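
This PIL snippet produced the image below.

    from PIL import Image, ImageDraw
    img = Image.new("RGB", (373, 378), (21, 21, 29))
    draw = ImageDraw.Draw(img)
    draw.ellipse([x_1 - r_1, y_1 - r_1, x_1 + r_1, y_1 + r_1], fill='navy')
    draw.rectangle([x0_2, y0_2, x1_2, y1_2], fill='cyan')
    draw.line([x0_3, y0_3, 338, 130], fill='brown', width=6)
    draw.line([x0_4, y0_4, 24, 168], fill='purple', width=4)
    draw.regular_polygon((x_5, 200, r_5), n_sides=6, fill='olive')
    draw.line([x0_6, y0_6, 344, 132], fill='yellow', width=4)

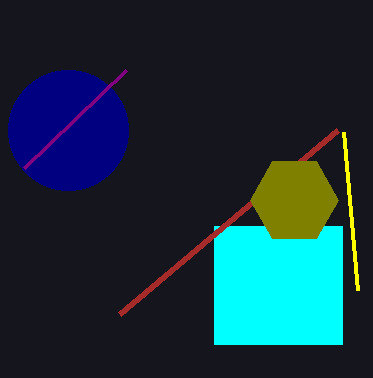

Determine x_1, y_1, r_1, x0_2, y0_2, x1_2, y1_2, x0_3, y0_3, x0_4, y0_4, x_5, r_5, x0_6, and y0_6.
x_1 = 68; y_1 = 130; r_1 = 60; x0_2 = 214; y0_2 = 226; x1_2 = 342; y1_2 = 344; x0_3 = 120; y0_3 = 314; x0_4 = 126; y0_4 = 70; x_5 = 294; r_5 = 44; x0_6 = 358; y0_6 = 290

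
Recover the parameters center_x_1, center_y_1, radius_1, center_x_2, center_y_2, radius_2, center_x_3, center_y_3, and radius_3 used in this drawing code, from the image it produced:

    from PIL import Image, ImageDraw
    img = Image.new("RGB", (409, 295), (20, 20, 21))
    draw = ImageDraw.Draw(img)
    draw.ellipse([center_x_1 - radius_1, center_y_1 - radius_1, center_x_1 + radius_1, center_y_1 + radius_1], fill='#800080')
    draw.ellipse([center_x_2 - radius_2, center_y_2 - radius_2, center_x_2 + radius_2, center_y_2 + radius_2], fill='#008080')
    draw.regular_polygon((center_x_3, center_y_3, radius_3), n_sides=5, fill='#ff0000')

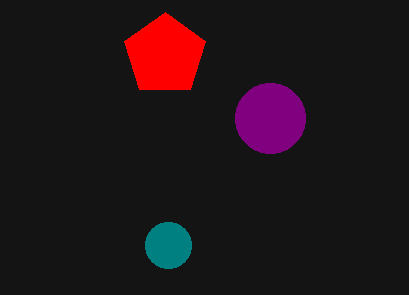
center_x_1 = 270
center_y_1 = 118
radius_1 = 35
center_x_2 = 168
center_y_2 = 245
radius_2 = 23
center_x_3 = 165
center_y_3 = 55
radius_3 = 43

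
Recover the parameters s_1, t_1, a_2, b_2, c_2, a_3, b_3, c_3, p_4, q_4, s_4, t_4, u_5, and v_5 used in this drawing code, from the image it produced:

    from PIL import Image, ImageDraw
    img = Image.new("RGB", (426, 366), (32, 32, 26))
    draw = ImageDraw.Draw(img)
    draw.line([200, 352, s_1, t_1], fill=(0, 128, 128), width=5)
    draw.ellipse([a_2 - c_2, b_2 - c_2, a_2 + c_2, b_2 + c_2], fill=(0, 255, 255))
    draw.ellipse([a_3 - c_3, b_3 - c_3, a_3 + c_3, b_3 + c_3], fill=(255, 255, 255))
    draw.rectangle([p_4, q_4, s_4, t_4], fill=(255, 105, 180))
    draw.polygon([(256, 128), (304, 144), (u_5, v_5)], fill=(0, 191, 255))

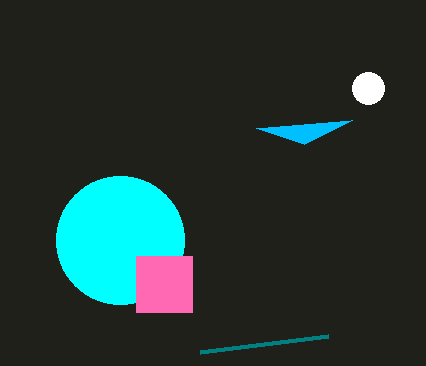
s_1 = 328, t_1 = 336, a_2 = 120, b_2 = 240, c_2 = 64, a_3 = 368, b_3 = 88, c_3 = 16, p_4 = 136, q_4 = 256, s_4 = 192, t_4 = 312, u_5 = 352, v_5 = 120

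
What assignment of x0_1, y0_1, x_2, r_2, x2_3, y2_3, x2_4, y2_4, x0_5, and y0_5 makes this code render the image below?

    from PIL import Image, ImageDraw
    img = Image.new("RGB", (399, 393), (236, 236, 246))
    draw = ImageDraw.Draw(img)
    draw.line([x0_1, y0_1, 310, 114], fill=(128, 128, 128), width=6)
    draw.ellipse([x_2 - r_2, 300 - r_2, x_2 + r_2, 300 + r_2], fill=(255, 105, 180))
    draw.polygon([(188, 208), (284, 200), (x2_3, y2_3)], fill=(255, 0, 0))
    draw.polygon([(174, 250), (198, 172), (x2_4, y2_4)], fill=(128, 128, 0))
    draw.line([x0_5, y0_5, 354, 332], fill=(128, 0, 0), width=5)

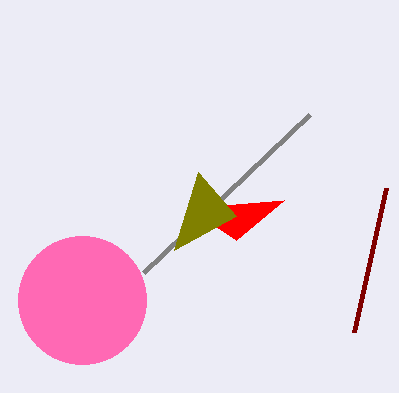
x0_1 = 144
y0_1 = 272
x_2 = 82
r_2 = 64
x2_3 = 236
y2_3 = 240
x2_4 = 236
y2_4 = 216
x0_5 = 386
y0_5 = 188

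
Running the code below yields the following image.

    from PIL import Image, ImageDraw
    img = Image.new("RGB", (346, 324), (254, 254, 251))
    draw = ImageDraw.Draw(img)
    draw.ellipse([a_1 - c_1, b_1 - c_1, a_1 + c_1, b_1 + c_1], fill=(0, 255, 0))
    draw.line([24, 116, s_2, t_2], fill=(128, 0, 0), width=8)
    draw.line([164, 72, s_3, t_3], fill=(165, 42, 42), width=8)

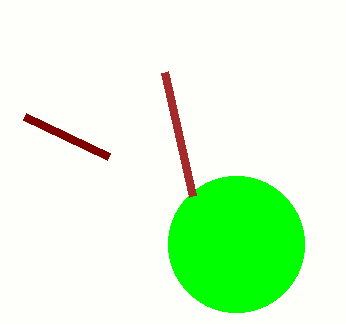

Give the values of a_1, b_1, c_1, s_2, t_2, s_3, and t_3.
a_1 = 236, b_1 = 244, c_1 = 68, s_2 = 108, t_2 = 156, s_3 = 192, t_3 = 196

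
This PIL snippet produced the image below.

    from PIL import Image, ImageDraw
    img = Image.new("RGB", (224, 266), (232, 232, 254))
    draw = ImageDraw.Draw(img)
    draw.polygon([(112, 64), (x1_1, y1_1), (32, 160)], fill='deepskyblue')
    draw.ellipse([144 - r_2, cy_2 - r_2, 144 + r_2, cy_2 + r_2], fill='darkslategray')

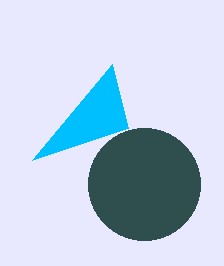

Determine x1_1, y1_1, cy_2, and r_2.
x1_1 = 128
y1_1 = 128
cy_2 = 184
r_2 = 56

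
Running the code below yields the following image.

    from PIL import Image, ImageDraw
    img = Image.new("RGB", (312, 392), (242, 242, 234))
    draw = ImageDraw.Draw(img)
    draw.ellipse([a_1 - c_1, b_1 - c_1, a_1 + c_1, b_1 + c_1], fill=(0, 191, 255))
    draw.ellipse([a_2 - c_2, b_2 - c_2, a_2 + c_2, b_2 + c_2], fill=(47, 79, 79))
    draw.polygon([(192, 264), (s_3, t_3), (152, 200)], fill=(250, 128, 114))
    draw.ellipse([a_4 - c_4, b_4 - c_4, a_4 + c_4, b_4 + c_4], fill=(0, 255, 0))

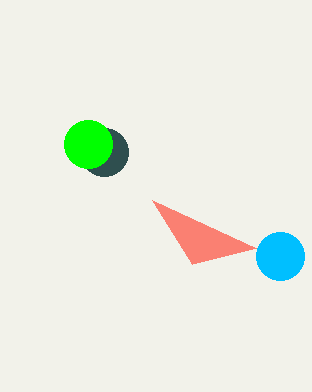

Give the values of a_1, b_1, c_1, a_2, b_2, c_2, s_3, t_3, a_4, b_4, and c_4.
a_1 = 280
b_1 = 256
c_1 = 24
a_2 = 104
b_2 = 152
c_2 = 24
s_3 = 256
t_3 = 248
a_4 = 88
b_4 = 144
c_4 = 24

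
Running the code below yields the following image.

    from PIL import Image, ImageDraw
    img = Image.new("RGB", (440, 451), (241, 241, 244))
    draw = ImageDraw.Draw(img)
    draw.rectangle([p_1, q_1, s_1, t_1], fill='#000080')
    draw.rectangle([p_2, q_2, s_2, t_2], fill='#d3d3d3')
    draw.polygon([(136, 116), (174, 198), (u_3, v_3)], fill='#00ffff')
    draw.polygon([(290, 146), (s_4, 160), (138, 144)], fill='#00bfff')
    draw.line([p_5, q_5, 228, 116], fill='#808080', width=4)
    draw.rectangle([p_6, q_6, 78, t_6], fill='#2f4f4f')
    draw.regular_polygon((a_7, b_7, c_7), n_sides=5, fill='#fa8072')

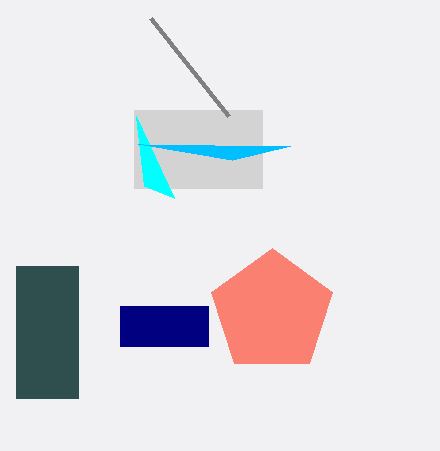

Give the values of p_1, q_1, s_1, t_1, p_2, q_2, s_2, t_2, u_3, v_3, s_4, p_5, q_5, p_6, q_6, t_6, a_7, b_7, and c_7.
p_1 = 120
q_1 = 306
s_1 = 208
t_1 = 346
p_2 = 134
q_2 = 110
s_2 = 262
t_2 = 188
u_3 = 144
v_3 = 186
s_4 = 232
p_5 = 150
q_5 = 18
p_6 = 16
q_6 = 266
t_6 = 398
a_7 = 272
b_7 = 312
c_7 = 64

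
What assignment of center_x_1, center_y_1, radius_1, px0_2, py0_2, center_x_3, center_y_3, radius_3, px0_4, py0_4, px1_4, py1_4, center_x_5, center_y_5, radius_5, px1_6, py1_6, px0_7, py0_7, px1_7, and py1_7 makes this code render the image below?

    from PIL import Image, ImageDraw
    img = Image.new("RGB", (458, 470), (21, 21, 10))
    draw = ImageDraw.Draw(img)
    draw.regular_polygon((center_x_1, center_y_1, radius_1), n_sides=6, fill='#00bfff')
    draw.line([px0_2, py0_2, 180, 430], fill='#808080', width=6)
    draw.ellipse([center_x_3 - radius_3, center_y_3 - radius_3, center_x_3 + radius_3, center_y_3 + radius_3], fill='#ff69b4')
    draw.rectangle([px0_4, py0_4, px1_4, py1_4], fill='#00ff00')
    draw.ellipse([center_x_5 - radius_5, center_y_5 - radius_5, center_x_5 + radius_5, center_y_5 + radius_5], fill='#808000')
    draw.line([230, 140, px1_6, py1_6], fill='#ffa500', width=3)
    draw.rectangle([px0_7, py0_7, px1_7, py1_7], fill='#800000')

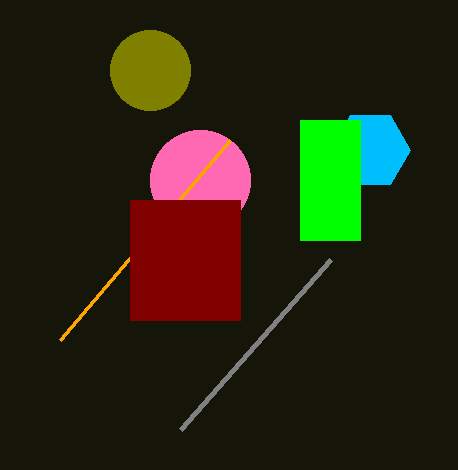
center_x_1 = 370, center_y_1 = 150, radius_1 = 40, px0_2 = 330, py0_2 = 260, center_x_3 = 200, center_y_3 = 180, radius_3 = 50, px0_4 = 300, py0_4 = 120, px1_4 = 360, py1_4 = 240, center_x_5 = 150, center_y_5 = 70, radius_5 = 40, px1_6 = 60, py1_6 = 340, px0_7 = 130, py0_7 = 200, px1_7 = 240, py1_7 = 320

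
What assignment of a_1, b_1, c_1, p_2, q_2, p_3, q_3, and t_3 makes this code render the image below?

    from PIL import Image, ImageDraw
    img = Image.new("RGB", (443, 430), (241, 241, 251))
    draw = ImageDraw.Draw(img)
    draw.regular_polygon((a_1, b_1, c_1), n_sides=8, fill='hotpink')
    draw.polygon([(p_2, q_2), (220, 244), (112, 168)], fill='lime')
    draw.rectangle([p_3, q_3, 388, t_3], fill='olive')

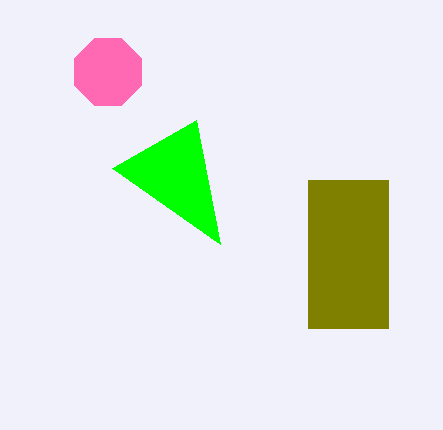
a_1 = 108, b_1 = 72, c_1 = 36, p_2 = 196, q_2 = 120, p_3 = 308, q_3 = 180, t_3 = 328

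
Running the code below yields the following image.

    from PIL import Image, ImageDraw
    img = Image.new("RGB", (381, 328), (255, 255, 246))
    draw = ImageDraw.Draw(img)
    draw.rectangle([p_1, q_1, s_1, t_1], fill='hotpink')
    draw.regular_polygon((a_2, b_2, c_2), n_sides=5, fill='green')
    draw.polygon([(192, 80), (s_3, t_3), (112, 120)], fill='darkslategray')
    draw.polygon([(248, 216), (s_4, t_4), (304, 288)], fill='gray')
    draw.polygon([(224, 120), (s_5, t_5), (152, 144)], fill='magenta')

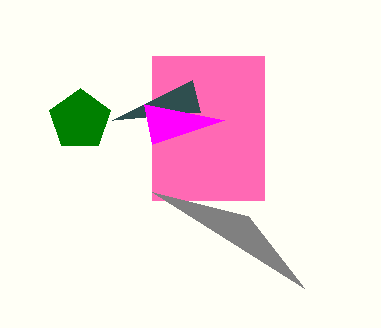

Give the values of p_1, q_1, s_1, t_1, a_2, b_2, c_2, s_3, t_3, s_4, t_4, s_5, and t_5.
p_1 = 152; q_1 = 56; s_1 = 264; t_1 = 200; a_2 = 80; b_2 = 120; c_2 = 32; s_3 = 200; t_3 = 112; s_4 = 152; t_4 = 192; s_5 = 144; t_5 = 104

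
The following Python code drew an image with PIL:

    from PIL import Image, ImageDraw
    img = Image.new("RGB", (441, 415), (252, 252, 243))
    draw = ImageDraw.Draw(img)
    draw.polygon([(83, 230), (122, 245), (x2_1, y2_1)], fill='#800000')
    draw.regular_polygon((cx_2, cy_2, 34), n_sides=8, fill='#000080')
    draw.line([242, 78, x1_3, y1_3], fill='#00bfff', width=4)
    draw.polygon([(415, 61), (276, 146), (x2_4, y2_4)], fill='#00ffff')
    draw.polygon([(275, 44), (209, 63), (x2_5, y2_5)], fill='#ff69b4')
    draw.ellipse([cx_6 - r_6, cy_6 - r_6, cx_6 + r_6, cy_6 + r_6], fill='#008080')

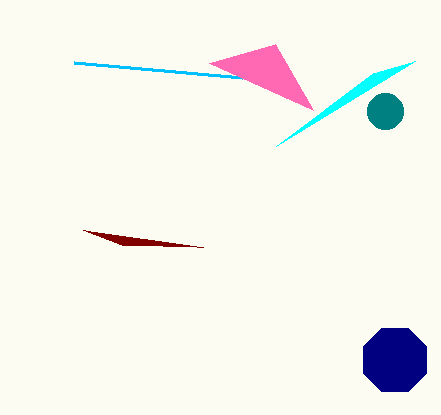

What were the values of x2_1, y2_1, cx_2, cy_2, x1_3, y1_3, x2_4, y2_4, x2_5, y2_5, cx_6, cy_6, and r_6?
x2_1 = 203
y2_1 = 247
cx_2 = 395
cy_2 = 360
x1_3 = 74
y1_3 = 63
x2_4 = 373
y2_4 = 73
x2_5 = 313
y2_5 = 110
cx_6 = 385
cy_6 = 111
r_6 = 18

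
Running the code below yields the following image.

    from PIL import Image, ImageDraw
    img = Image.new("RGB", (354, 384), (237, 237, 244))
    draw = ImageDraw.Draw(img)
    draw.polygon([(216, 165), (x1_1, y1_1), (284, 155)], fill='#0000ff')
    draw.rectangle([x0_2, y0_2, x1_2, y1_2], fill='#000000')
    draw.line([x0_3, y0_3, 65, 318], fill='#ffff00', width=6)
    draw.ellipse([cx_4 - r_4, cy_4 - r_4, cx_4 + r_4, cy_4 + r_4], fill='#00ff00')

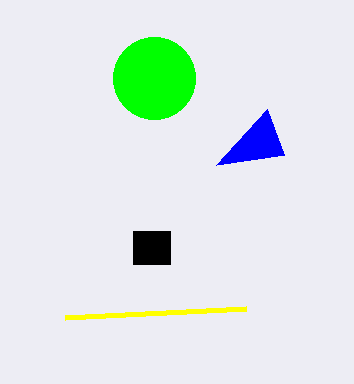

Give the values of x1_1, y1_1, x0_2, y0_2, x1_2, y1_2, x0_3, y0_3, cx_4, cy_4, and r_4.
x1_1 = 267; y1_1 = 109; x0_2 = 133; y0_2 = 231; x1_2 = 170; y1_2 = 264; x0_3 = 246; y0_3 = 309; cx_4 = 154; cy_4 = 78; r_4 = 41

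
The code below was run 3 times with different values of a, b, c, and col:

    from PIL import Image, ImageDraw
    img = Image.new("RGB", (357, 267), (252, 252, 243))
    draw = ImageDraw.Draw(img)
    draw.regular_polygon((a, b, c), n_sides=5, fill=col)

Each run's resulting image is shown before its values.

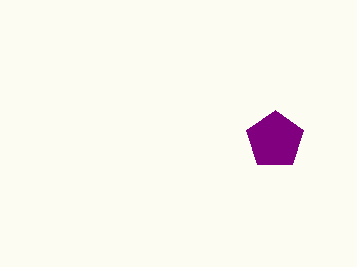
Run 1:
a = 275
b = 140
c = 30
col = 'purple'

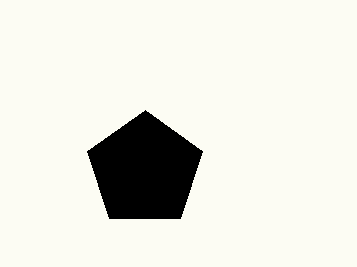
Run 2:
a = 145; b = 170; c = 60; col = 'black'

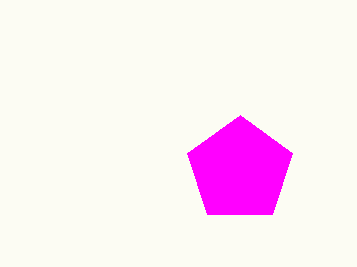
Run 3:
a = 240
b = 170
c = 55
col = 'magenta'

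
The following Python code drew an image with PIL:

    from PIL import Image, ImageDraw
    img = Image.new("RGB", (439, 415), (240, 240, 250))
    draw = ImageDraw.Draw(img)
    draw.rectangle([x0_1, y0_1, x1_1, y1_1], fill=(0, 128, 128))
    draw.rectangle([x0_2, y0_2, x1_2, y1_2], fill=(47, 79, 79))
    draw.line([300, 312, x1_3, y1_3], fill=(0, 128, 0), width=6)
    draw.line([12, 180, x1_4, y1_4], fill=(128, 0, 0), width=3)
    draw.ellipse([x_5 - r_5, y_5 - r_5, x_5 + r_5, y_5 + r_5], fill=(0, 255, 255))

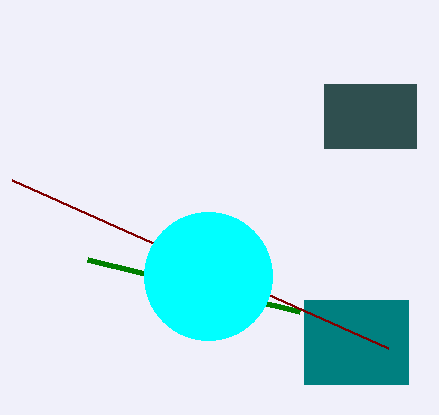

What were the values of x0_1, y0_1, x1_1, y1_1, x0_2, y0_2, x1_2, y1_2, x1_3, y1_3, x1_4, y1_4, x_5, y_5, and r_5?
x0_1 = 304
y0_1 = 300
x1_1 = 408
y1_1 = 384
x0_2 = 324
y0_2 = 84
x1_2 = 416
y1_2 = 148
x1_3 = 88
y1_3 = 260
x1_4 = 388
y1_4 = 348
x_5 = 208
y_5 = 276
r_5 = 64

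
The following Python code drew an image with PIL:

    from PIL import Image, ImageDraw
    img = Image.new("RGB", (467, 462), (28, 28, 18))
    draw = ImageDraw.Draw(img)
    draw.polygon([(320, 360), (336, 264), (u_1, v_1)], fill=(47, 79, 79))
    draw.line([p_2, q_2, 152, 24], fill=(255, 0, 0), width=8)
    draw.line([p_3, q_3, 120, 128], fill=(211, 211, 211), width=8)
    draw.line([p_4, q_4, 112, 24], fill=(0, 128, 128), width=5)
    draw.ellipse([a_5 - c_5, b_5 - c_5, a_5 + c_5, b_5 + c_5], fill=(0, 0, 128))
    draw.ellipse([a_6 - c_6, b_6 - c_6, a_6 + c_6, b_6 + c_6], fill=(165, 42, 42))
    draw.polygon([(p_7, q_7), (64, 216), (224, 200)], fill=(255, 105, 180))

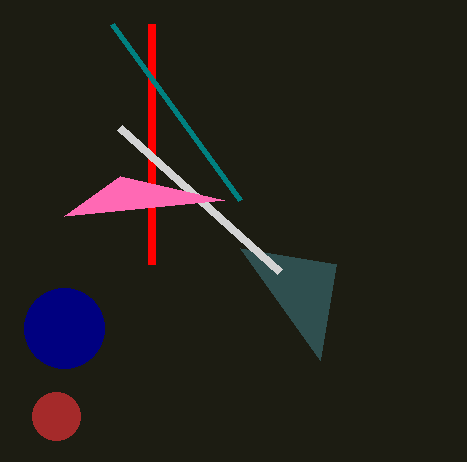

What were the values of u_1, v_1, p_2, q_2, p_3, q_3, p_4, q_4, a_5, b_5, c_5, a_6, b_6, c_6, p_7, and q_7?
u_1 = 240, v_1 = 248, p_2 = 152, q_2 = 264, p_3 = 280, q_3 = 272, p_4 = 240, q_4 = 200, a_5 = 64, b_5 = 328, c_5 = 40, a_6 = 56, b_6 = 416, c_6 = 24, p_7 = 120, q_7 = 176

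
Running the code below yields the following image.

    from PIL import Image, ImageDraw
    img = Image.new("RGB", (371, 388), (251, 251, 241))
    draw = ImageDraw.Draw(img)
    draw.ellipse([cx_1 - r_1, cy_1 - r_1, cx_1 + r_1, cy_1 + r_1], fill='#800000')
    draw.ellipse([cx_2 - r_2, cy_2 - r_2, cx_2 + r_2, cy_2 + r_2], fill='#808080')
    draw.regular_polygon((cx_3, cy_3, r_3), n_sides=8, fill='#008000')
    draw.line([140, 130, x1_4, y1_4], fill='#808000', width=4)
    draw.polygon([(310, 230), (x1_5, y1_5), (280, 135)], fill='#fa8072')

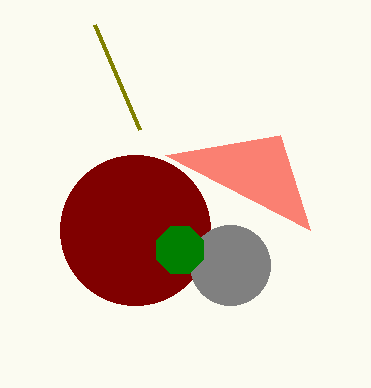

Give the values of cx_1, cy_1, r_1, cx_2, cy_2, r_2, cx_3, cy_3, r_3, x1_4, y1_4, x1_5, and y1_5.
cx_1 = 135; cy_1 = 230; r_1 = 75; cx_2 = 230; cy_2 = 265; r_2 = 40; cx_3 = 180; cy_3 = 250; r_3 = 25; x1_4 = 95; y1_4 = 25; x1_5 = 165; y1_5 = 155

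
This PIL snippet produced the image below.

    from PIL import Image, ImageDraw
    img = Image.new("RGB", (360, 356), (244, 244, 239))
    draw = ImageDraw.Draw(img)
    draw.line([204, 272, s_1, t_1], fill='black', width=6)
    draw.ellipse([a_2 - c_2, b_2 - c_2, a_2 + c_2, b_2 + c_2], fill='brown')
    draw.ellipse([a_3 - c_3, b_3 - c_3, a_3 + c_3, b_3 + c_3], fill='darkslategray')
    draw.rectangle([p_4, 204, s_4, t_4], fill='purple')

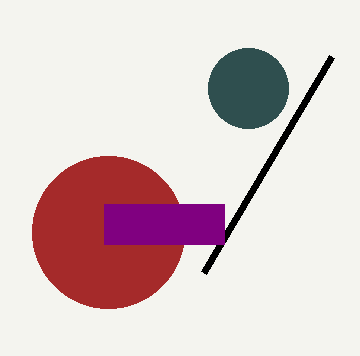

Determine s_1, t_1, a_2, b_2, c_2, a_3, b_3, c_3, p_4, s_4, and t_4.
s_1 = 332; t_1 = 56; a_2 = 108; b_2 = 232; c_2 = 76; a_3 = 248; b_3 = 88; c_3 = 40; p_4 = 104; s_4 = 224; t_4 = 244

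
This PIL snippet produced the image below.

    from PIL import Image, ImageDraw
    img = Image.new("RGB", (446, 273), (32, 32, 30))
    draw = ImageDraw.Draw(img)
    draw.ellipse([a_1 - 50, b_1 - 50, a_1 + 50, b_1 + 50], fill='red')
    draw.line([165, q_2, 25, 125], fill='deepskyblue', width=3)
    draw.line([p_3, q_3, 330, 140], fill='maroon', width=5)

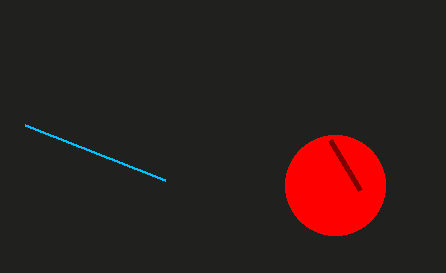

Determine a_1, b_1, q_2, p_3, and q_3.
a_1 = 335, b_1 = 185, q_2 = 180, p_3 = 360, q_3 = 190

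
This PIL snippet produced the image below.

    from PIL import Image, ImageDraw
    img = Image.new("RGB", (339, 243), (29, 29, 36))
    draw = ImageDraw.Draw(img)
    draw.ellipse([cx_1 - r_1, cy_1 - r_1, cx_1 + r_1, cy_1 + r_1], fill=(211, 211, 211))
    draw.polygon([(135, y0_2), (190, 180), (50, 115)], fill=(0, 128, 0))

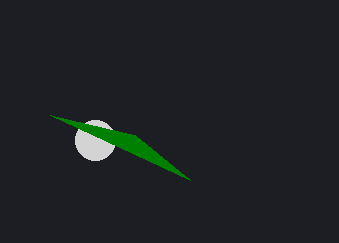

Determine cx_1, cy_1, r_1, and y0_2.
cx_1 = 95
cy_1 = 140
r_1 = 20
y0_2 = 135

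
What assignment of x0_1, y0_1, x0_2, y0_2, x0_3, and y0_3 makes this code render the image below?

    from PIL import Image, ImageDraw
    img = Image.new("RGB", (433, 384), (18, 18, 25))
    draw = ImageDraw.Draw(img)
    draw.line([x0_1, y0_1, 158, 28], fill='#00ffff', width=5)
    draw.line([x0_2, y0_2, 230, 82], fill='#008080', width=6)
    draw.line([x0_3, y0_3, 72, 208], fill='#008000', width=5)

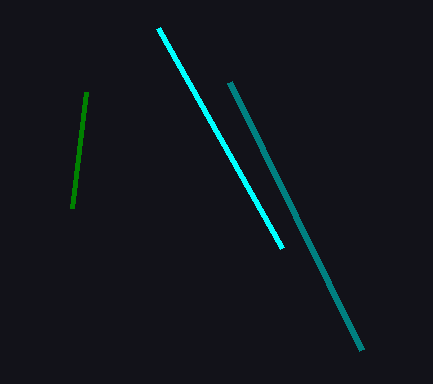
x0_1 = 282, y0_1 = 248, x0_2 = 362, y0_2 = 350, x0_3 = 86, y0_3 = 92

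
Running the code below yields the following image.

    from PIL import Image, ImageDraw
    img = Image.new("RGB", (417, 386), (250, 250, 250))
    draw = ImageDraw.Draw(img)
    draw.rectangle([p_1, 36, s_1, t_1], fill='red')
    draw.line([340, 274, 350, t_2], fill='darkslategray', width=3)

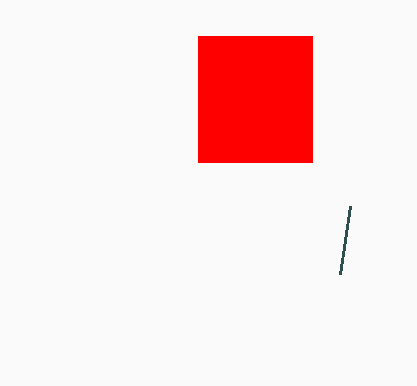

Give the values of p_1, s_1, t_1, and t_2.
p_1 = 198, s_1 = 312, t_1 = 162, t_2 = 206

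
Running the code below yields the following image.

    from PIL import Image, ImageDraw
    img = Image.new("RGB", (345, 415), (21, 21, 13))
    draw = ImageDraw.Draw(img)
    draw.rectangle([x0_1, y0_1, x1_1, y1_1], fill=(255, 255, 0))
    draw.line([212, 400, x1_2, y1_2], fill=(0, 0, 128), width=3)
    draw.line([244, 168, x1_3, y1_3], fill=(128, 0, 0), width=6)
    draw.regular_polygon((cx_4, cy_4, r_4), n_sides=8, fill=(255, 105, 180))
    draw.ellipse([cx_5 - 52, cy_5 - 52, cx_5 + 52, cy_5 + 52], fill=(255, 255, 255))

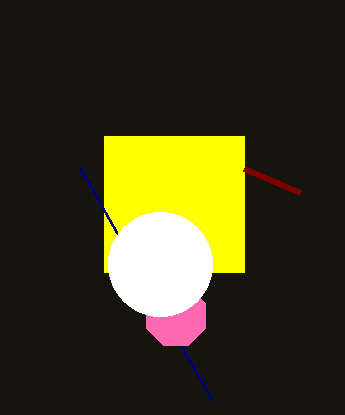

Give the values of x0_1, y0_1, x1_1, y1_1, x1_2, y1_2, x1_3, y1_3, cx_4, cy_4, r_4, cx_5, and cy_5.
x0_1 = 104; y0_1 = 136; x1_1 = 244; y1_1 = 272; x1_2 = 80; y1_2 = 168; x1_3 = 300; y1_3 = 192; cx_4 = 176; cy_4 = 316; r_4 = 32; cx_5 = 160; cy_5 = 264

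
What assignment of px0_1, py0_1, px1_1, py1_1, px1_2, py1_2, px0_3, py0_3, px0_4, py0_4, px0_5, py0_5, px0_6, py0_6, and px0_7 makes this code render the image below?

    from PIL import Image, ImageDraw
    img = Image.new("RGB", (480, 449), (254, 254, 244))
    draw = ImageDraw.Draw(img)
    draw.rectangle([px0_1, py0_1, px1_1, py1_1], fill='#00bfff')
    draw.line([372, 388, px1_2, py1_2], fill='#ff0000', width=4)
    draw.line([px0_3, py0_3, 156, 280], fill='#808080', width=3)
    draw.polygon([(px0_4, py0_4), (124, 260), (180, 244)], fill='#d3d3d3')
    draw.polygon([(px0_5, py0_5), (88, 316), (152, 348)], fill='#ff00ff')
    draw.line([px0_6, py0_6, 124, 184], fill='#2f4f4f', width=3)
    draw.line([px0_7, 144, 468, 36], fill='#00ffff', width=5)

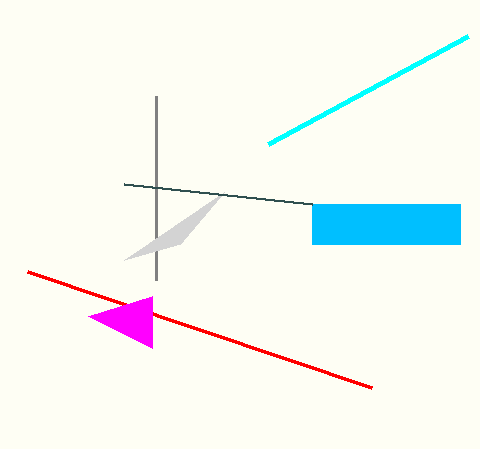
px0_1 = 312, py0_1 = 204, px1_1 = 460, py1_1 = 244, px1_2 = 28, py1_2 = 272, px0_3 = 156, py0_3 = 96, px0_4 = 224, py0_4 = 192, px0_5 = 152, py0_5 = 296, px0_6 = 312, py0_6 = 204, px0_7 = 268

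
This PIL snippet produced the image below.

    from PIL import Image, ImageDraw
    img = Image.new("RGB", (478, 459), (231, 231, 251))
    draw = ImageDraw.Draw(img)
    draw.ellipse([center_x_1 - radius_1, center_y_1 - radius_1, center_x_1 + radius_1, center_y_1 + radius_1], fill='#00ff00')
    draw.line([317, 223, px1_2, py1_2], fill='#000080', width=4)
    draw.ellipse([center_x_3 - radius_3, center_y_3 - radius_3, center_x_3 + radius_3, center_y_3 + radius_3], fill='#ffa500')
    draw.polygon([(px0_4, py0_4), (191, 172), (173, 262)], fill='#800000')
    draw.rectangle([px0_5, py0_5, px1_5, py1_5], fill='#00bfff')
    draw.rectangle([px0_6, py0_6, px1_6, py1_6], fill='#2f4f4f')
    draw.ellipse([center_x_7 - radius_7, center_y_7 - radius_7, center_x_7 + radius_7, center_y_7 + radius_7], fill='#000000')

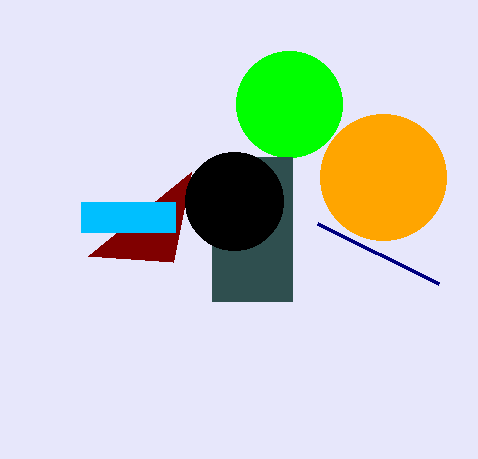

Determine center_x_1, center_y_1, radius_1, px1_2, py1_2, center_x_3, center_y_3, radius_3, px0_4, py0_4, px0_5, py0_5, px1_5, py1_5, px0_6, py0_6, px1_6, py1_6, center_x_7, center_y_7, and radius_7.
center_x_1 = 289, center_y_1 = 104, radius_1 = 53, px1_2 = 438, py1_2 = 283, center_x_3 = 383, center_y_3 = 177, radius_3 = 63, px0_4 = 88, py0_4 = 256, px0_5 = 81, py0_5 = 202, px1_5 = 175, py1_5 = 232, px0_6 = 212, py0_6 = 157, px1_6 = 292, py1_6 = 301, center_x_7 = 234, center_y_7 = 201, radius_7 = 49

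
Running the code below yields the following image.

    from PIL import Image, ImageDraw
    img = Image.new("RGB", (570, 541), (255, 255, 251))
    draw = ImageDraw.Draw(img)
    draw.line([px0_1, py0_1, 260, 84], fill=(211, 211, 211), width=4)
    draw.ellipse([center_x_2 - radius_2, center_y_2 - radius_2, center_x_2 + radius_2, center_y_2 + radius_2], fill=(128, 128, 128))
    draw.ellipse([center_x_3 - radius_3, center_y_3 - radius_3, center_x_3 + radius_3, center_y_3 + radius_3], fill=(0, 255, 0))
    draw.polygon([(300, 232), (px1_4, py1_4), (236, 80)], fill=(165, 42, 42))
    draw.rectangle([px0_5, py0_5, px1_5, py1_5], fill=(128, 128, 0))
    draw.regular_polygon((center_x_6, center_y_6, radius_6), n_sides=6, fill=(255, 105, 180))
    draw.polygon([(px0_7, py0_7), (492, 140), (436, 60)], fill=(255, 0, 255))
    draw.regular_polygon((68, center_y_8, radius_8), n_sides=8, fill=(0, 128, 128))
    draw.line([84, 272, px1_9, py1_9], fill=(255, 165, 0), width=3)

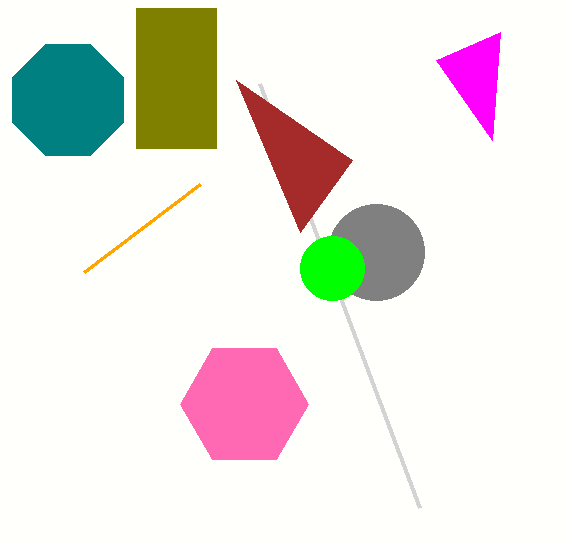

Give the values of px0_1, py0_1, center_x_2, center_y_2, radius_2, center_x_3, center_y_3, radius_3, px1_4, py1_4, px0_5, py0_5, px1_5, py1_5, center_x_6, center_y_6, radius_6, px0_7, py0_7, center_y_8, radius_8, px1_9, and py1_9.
px0_1 = 420, py0_1 = 508, center_x_2 = 376, center_y_2 = 252, radius_2 = 48, center_x_3 = 332, center_y_3 = 268, radius_3 = 32, px1_4 = 352, py1_4 = 160, px0_5 = 136, py0_5 = 8, px1_5 = 216, py1_5 = 148, center_x_6 = 244, center_y_6 = 404, radius_6 = 64, px0_7 = 500, py0_7 = 32, center_y_8 = 100, radius_8 = 60, px1_9 = 200, py1_9 = 184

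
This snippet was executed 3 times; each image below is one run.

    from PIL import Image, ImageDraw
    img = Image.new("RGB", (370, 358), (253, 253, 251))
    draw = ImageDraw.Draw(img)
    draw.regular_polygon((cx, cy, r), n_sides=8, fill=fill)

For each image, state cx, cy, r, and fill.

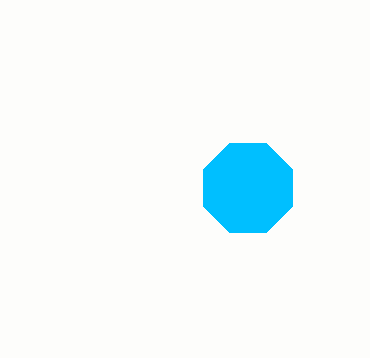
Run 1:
cx = 248; cy = 188; r = 48; fill = 'deepskyblue'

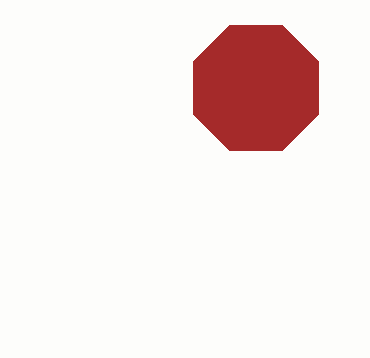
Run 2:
cx = 256
cy = 88
r = 68
fill = 'brown'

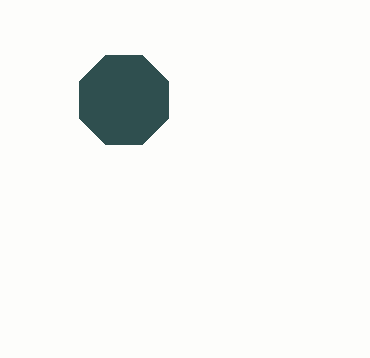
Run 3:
cx = 124, cy = 100, r = 48, fill = 'darkslategray'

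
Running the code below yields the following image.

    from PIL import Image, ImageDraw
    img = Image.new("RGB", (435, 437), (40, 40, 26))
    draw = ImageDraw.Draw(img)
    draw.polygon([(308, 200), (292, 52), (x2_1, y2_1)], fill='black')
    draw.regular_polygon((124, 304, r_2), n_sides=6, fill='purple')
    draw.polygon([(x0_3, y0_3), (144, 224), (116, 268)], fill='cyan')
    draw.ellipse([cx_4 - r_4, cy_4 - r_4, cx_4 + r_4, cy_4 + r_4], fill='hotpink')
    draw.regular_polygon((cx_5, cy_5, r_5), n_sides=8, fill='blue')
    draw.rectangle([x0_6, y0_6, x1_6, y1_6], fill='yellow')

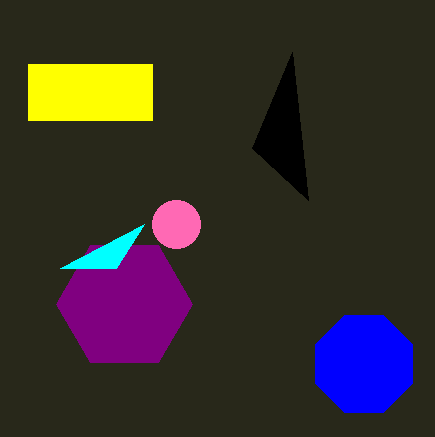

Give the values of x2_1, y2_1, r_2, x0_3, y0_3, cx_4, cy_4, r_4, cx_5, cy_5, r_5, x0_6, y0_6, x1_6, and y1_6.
x2_1 = 252; y2_1 = 148; r_2 = 68; x0_3 = 60; y0_3 = 268; cx_4 = 176; cy_4 = 224; r_4 = 24; cx_5 = 364; cy_5 = 364; r_5 = 52; x0_6 = 28; y0_6 = 64; x1_6 = 152; y1_6 = 120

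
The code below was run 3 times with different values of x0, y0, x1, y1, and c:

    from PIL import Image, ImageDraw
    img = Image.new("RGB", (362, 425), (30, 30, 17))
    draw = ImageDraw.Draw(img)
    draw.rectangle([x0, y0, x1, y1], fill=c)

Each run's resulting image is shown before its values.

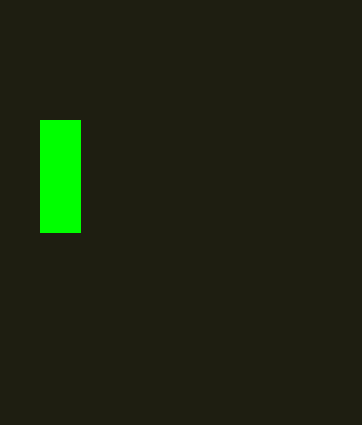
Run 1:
x0 = 40, y0 = 120, x1 = 80, y1 = 232, c = 'lime'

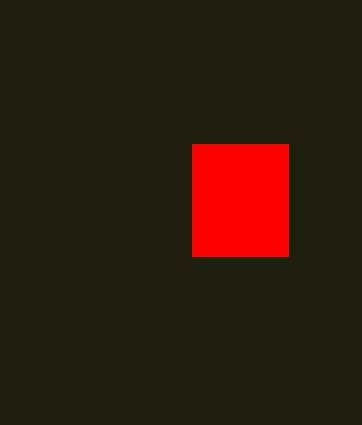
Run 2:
x0 = 192; y0 = 144; x1 = 288; y1 = 256; c = 'red'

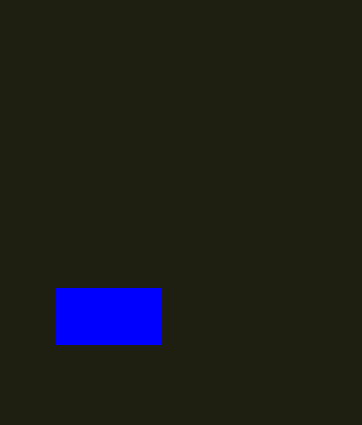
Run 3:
x0 = 56
y0 = 288
x1 = 160
y1 = 344
c = 'blue'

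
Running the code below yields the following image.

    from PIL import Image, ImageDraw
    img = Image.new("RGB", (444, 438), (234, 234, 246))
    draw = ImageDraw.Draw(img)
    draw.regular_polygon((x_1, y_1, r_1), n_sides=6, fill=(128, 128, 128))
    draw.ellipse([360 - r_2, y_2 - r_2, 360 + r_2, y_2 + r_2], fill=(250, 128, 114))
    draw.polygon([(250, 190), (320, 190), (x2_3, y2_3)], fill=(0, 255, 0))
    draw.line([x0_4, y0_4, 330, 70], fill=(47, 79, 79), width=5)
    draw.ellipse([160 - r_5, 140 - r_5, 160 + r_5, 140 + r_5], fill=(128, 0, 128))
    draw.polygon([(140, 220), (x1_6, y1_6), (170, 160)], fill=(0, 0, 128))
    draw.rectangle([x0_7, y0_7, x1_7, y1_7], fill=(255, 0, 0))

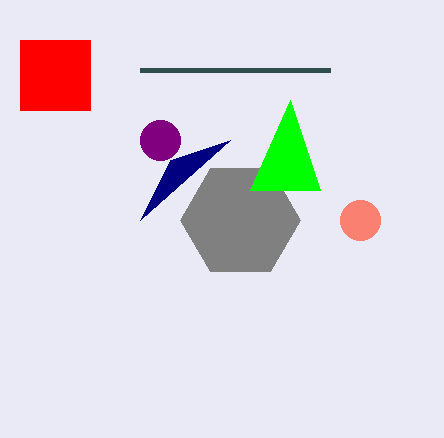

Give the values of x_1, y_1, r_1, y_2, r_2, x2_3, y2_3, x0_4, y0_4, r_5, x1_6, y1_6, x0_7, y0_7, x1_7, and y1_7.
x_1 = 240; y_1 = 220; r_1 = 60; y_2 = 220; r_2 = 20; x2_3 = 290; y2_3 = 100; x0_4 = 140; y0_4 = 70; r_5 = 20; x1_6 = 230; y1_6 = 140; x0_7 = 20; y0_7 = 40; x1_7 = 90; y1_7 = 110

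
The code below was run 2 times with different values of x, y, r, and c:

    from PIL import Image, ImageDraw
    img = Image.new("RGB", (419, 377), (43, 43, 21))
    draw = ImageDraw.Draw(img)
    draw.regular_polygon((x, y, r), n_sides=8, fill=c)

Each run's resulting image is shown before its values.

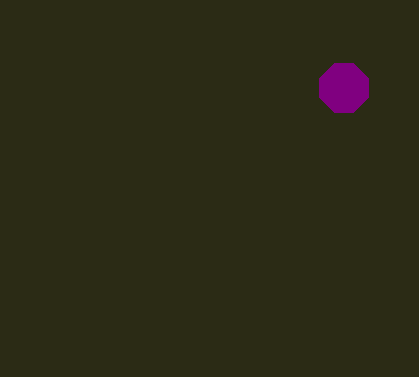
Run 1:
x = 344; y = 88; r = 26; c = 'purple'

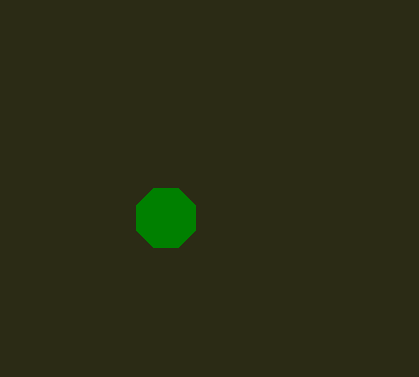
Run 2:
x = 166; y = 218; r = 32; c = 'green'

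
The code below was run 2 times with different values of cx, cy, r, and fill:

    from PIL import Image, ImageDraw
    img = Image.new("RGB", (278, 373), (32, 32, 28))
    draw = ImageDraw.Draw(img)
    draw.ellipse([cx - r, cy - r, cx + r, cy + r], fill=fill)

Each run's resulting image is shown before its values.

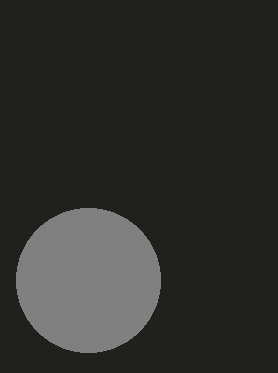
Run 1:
cx = 88; cy = 280; r = 72; fill = 'gray'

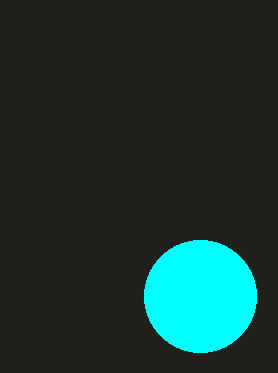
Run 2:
cx = 200, cy = 296, r = 56, fill = 'cyan'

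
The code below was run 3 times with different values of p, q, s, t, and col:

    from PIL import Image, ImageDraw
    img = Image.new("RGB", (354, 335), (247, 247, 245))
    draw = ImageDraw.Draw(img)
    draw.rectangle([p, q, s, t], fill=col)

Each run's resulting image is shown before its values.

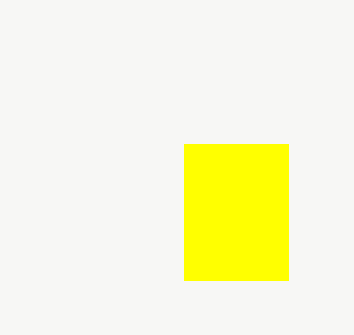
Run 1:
p = 184
q = 144
s = 288
t = 280
col = 'yellow'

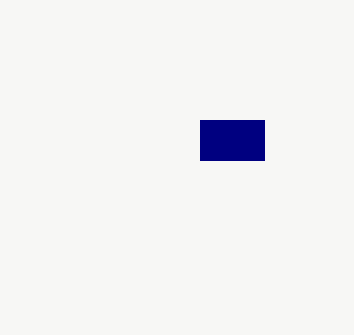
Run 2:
p = 200; q = 120; s = 264; t = 160; col = 'navy'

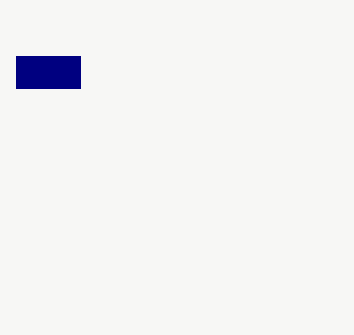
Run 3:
p = 16
q = 56
s = 80
t = 88
col = 'navy'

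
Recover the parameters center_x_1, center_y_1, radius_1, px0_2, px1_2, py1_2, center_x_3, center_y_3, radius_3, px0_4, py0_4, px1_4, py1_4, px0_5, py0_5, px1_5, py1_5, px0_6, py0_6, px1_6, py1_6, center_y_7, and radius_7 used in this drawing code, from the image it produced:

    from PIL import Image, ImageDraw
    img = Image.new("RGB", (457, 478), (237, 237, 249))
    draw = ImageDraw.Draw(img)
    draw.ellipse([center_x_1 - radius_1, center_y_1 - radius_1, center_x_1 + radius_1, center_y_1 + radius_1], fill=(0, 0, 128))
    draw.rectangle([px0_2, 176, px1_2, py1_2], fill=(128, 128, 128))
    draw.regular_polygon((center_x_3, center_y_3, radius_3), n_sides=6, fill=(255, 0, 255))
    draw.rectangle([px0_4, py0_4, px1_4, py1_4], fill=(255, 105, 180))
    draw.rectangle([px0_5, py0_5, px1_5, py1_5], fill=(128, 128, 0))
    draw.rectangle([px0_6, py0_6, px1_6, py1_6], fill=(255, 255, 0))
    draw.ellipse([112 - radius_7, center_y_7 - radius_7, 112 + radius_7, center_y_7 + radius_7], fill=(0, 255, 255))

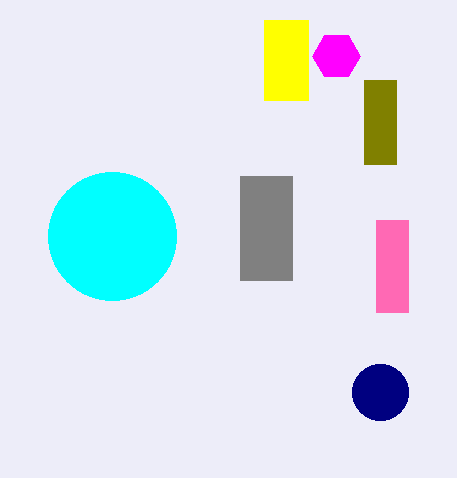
center_x_1 = 380, center_y_1 = 392, radius_1 = 28, px0_2 = 240, px1_2 = 292, py1_2 = 280, center_x_3 = 336, center_y_3 = 56, radius_3 = 24, px0_4 = 376, py0_4 = 220, px1_4 = 408, py1_4 = 312, px0_5 = 364, py0_5 = 80, px1_5 = 396, py1_5 = 164, px0_6 = 264, py0_6 = 20, px1_6 = 308, py1_6 = 100, center_y_7 = 236, radius_7 = 64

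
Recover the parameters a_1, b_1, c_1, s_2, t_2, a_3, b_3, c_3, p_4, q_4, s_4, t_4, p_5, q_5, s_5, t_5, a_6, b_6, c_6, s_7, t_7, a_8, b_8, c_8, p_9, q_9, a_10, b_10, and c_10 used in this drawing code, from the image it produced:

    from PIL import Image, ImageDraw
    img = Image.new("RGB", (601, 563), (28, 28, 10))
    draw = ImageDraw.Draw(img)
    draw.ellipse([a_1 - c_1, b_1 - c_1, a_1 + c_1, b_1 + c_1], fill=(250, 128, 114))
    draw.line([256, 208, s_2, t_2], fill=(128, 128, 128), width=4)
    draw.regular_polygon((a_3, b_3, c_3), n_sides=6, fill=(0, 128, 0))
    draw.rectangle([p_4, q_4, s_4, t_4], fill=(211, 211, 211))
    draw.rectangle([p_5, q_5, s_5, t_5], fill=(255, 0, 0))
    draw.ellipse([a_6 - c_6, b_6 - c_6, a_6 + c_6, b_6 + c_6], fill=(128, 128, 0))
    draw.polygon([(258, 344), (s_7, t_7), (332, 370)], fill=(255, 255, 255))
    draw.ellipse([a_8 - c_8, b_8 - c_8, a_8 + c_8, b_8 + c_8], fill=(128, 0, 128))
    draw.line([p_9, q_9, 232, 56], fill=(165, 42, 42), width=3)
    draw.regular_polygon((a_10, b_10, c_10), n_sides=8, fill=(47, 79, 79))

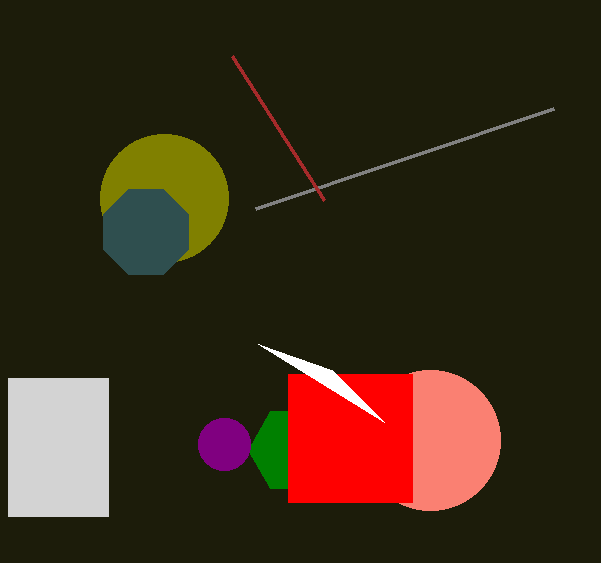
a_1 = 430
b_1 = 440
c_1 = 70
s_2 = 554
t_2 = 108
a_3 = 292
b_3 = 450
c_3 = 44
p_4 = 8
q_4 = 378
s_4 = 108
t_4 = 516
p_5 = 288
q_5 = 374
s_5 = 412
t_5 = 502
a_6 = 164
b_6 = 198
c_6 = 64
s_7 = 384
t_7 = 422
a_8 = 224
b_8 = 444
c_8 = 26
p_9 = 324
q_9 = 200
a_10 = 146
b_10 = 232
c_10 = 46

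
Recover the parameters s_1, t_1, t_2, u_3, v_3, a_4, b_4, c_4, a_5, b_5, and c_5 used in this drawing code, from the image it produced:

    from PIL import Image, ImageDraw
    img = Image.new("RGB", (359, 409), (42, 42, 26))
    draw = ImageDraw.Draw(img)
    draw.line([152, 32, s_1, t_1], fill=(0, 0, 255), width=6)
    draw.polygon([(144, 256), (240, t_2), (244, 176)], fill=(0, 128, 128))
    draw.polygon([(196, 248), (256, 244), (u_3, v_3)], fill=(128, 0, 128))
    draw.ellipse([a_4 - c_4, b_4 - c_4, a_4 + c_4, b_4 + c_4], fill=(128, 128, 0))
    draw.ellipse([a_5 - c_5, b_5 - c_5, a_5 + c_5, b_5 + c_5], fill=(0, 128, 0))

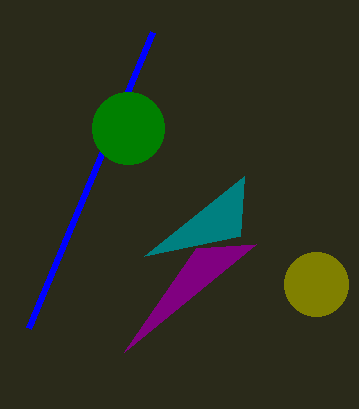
s_1 = 28
t_1 = 328
t_2 = 236
u_3 = 124
v_3 = 352
a_4 = 316
b_4 = 284
c_4 = 32
a_5 = 128
b_5 = 128
c_5 = 36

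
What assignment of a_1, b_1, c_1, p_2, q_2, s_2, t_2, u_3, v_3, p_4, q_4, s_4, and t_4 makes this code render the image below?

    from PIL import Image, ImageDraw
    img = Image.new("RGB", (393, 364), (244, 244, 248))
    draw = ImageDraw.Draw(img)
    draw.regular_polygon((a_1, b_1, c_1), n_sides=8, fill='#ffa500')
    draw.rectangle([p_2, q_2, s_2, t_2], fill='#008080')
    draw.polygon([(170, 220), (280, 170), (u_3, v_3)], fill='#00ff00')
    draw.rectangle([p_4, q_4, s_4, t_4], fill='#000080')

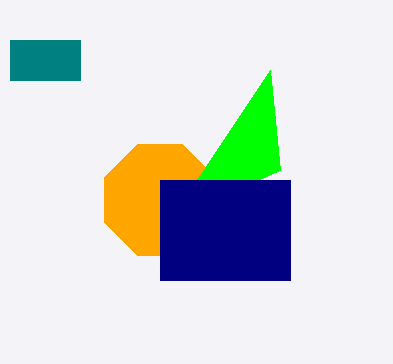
a_1 = 160
b_1 = 200
c_1 = 60
p_2 = 10
q_2 = 40
s_2 = 80
t_2 = 80
u_3 = 270
v_3 = 70
p_4 = 160
q_4 = 180
s_4 = 290
t_4 = 280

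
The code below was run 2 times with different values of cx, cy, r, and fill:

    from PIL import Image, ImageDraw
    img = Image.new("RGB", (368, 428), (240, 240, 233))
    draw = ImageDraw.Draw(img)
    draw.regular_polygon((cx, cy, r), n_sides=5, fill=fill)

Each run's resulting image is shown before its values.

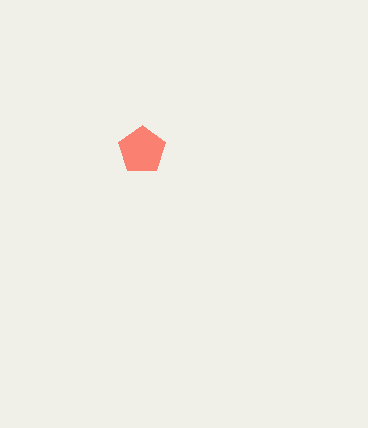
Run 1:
cx = 142; cy = 150; r = 25; fill = 'salmon'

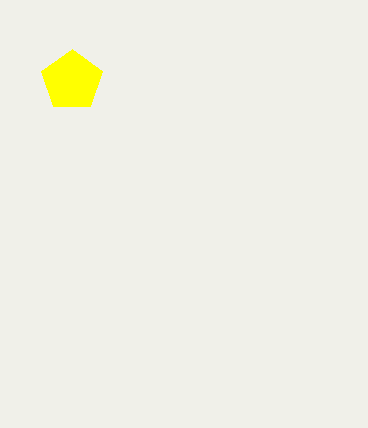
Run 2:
cx = 72
cy = 81
r = 32
fill = 'yellow'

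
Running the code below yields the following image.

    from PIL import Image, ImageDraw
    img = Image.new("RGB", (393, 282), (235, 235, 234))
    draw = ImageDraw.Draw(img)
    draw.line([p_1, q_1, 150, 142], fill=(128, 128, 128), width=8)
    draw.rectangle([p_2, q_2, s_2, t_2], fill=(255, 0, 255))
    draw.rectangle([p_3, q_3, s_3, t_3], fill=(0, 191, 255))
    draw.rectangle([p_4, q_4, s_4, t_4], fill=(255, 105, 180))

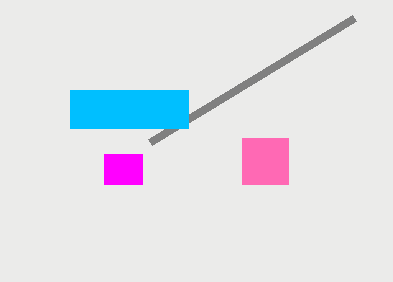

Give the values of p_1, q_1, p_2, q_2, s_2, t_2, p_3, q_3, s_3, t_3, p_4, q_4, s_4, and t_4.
p_1 = 354
q_1 = 18
p_2 = 104
q_2 = 154
s_2 = 142
t_2 = 184
p_3 = 70
q_3 = 90
s_3 = 188
t_3 = 128
p_4 = 242
q_4 = 138
s_4 = 288
t_4 = 184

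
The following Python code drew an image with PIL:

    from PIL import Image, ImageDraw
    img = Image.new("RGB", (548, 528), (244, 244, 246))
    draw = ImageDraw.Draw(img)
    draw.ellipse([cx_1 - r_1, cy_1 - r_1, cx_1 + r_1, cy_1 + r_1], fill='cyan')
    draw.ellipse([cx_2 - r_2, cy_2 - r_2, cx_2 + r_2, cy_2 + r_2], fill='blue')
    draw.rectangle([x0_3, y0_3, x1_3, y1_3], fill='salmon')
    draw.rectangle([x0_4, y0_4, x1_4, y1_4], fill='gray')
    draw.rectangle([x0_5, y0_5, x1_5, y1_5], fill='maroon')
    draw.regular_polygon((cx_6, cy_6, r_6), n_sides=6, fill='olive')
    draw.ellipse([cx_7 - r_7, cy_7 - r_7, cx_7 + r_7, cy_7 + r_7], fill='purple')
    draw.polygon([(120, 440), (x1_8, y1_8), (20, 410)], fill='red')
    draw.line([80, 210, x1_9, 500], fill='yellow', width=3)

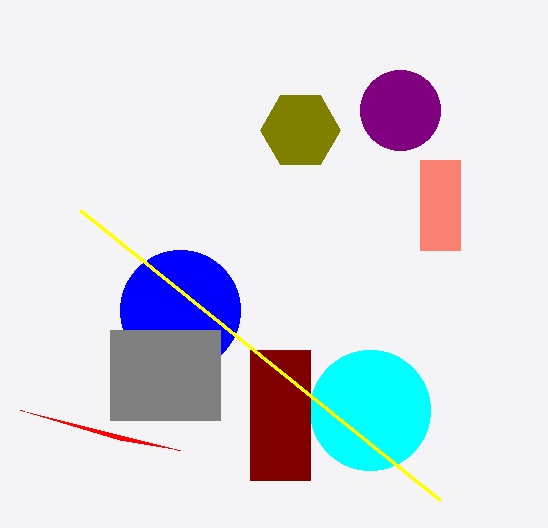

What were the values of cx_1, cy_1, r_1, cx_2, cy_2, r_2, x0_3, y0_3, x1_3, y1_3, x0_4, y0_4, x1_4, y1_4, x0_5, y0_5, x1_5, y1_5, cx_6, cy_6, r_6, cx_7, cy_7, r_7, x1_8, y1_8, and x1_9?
cx_1 = 370; cy_1 = 410; r_1 = 60; cx_2 = 180; cy_2 = 310; r_2 = 60; x0_3 = 420; y0_3 = 160; x1_3 = 460; y1_3 = 250; x0_4 = 110; y0_4 = 330; x1_4 = 220; y1_4 = 420; x0_5 = 250; y0_5 = 350; x1_5 = 310; y1_5 = 480; cx_6 = 300; cy_6 = 130; r_6 = 40; cx_7 = 400; cy_7 = 110; r_7 = 40; x1_8 = 180; y1_8 = 450; x1_9 = 440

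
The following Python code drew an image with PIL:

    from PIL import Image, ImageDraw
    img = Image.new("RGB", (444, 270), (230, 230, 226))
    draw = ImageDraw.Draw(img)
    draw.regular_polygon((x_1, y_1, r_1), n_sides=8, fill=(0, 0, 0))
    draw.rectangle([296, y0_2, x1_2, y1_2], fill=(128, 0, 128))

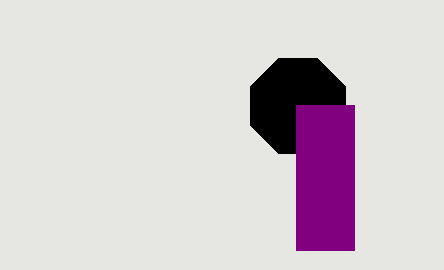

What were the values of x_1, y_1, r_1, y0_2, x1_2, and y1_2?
x_1 = 298; y_1 = 106; r_1 = 51; y0_2 = 105; x1_2 = 354; y1_2 = 250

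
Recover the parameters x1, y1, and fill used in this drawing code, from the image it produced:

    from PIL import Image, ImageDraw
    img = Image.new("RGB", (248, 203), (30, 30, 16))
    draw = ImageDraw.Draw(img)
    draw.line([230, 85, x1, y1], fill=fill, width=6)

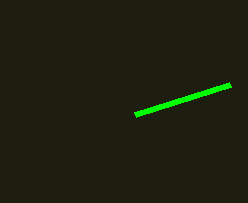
x1 = 135; y1 = 115; fill = 'lime'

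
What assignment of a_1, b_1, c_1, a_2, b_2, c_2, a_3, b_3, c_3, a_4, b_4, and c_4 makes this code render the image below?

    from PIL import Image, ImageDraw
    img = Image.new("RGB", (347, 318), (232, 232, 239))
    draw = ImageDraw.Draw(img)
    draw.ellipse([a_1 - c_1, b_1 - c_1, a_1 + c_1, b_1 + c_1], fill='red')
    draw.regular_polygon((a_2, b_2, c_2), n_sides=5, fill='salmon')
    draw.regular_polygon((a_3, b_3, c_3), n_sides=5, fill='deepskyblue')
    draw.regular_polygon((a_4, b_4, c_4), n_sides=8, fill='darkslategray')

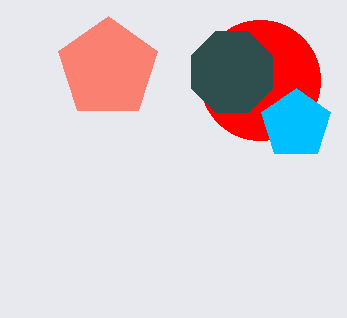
a_1 = 260, b_1 = 80, c_1 = 60, a_2 = 108, b_2 = 68, c_2 = 52, a_3 = 296, b_3 = 124, c_3 = 36, a_4 = 232, b_4 = 72, c_4 = 44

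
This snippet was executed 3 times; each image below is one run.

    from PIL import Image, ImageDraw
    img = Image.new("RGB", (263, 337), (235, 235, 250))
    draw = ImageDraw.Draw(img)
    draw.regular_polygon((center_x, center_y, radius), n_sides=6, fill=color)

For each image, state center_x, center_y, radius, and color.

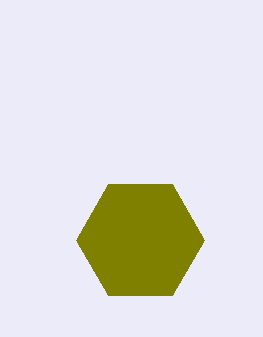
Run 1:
center_x = 140
center_y = 240
radius = 64
color = 'olive'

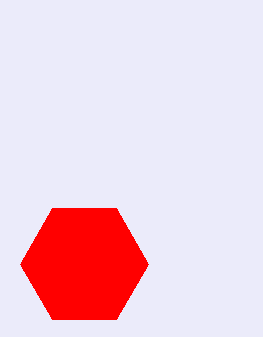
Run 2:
center_x = 84
center_y = 264
radius = 64
color = 'red'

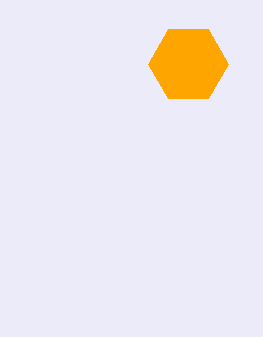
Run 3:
center_x = 188; center_y = 64; radius = 40; color = 'orange'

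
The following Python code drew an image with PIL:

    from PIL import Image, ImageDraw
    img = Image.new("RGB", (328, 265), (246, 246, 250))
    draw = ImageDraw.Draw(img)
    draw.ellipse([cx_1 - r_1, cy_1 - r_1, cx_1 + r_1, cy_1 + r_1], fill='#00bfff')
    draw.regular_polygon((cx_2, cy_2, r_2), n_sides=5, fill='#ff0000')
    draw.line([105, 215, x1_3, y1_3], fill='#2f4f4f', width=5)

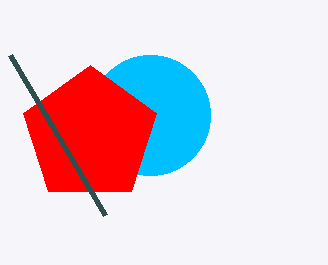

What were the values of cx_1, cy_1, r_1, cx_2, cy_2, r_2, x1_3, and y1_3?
cx_1 = 150
cy_1 = 115
r_1 = 60
cx_2 = 90
cy_2 = 135
r_2 = 70
x1_3 = 10
y1_3 = 55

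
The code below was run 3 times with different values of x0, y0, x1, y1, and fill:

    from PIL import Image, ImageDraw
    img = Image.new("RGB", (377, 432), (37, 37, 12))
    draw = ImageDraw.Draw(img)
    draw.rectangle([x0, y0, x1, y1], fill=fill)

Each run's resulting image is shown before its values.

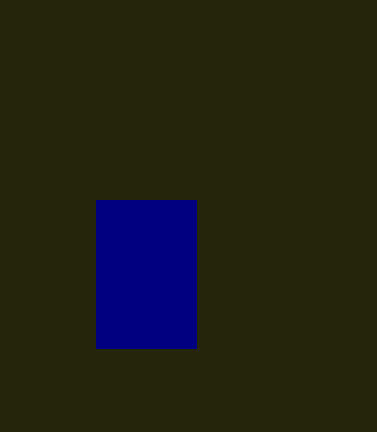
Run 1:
x0 = 96; y0 = 200; x1 = 196; y1 = 348; fill = 'navy'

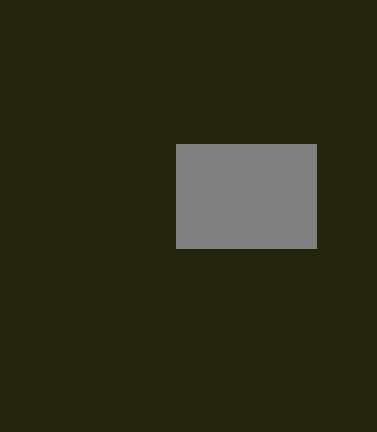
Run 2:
x0 = 176; y0 = 144; x1 = 316; y1 = 248; fill = 'gray'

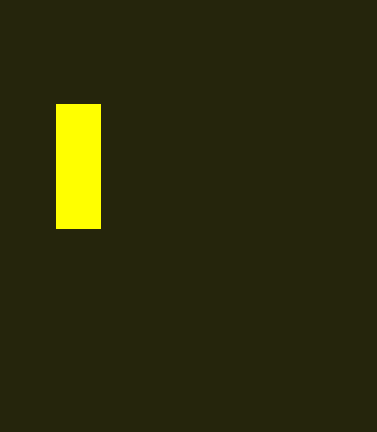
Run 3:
x0 = 56, y0 = 104, x1 = 100, y1 = 228, fill = 'yellow'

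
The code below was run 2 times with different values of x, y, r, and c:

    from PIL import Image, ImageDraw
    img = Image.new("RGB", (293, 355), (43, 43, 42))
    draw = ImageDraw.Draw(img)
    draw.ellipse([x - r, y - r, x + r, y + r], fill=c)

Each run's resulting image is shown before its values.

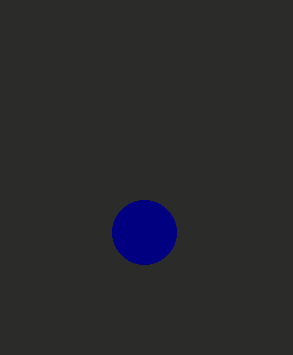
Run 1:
x = 144; y = 232; r = 32; c = 'navy'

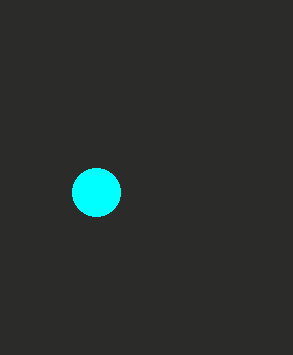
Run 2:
x = 96
y = 192
r = 24
c = 'cyan'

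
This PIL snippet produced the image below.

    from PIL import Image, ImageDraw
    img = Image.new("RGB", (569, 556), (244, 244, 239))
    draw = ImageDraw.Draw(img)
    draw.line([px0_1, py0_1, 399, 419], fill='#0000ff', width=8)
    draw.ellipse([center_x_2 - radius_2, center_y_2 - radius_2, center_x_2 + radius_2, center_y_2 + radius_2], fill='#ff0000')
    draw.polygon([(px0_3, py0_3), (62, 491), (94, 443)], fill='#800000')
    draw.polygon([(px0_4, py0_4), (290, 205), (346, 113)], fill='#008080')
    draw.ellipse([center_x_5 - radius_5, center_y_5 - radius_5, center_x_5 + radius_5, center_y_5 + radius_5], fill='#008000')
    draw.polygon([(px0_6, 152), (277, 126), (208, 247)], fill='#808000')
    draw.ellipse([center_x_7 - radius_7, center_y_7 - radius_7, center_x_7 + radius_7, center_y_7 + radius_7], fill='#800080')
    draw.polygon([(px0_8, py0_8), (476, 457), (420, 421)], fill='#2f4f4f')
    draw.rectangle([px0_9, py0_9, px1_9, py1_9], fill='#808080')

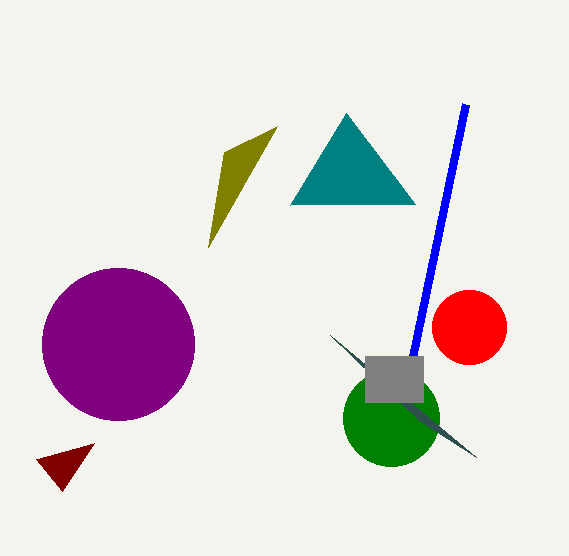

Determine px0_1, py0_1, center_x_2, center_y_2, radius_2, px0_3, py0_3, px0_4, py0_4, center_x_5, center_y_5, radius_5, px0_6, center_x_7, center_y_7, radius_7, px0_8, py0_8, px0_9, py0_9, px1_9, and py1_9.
px0_1 = 465
py0_1 = 104
center_x_2 = 469
center_y_2 = 327
radius_2 = 37
px0_3 = 36
py0_3 = 459
px0_4 = 415
py0_4 = 204
center_x_5 = 391
center_y_5 = 418
radius_5 = 48
px0_6 = 224
center_x_7 = 118
center_y_7 = 344
radius_7 = 76
px0_8 = 330
py0_8 = 335
px0_9 = 365
py0_9 = 356
px1_9 = 423
py1_9 = 402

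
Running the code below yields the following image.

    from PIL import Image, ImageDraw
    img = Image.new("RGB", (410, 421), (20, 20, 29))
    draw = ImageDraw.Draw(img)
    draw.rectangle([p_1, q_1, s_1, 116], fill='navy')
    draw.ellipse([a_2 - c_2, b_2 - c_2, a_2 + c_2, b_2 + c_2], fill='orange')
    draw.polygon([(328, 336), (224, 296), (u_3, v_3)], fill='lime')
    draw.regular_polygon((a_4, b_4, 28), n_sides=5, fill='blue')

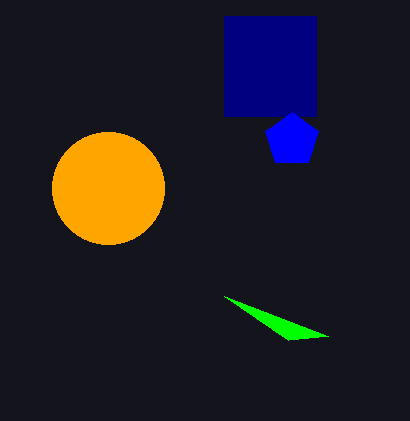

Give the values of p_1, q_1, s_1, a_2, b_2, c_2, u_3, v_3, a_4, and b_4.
p_1 = 224
q_1 = 16
s_1 = 316
a_2 = 108
b_2 = 188
c_2 = 56
u_3 = 288
v_3 = 340
a_4 = 292
b_4 = 140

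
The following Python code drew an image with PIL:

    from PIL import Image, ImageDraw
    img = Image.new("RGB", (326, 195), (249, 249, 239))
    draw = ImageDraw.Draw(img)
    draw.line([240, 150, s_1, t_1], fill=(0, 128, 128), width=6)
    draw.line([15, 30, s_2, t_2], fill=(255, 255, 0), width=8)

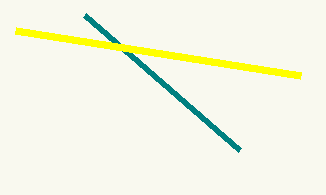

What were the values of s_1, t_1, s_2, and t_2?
s_1 = 85, t_1 = 15, s_2 = 300, t_2 = 75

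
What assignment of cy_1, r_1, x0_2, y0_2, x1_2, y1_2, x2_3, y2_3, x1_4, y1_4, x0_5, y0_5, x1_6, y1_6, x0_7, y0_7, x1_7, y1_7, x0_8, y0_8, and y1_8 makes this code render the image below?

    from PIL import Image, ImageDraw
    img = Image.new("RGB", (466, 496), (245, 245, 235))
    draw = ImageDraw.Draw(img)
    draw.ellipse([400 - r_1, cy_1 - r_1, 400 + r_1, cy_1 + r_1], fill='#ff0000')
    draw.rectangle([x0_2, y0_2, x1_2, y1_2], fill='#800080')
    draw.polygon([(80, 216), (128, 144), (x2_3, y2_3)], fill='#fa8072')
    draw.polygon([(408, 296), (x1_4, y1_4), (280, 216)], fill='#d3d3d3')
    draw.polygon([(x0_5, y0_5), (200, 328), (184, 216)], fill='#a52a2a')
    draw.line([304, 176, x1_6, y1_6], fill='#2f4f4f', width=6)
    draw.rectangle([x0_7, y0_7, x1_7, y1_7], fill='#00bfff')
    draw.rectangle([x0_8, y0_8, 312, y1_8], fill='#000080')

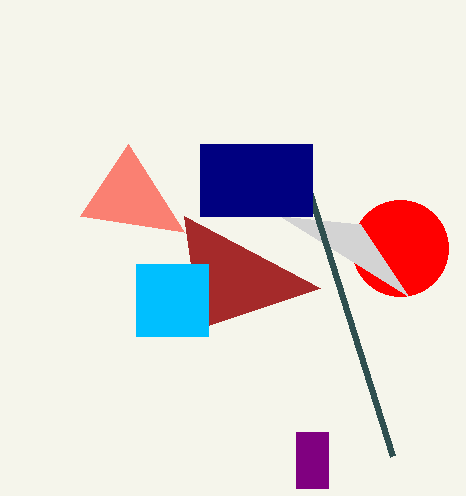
cy_1 = 248
r_1 = 48
x0_2 = 296
y0_2 = 432
x1_2 = 328
y1_2 = 488
x2_3 = 184
y2_3 = 232
x1_4 = 360
y1_4 = 224
x0_5 = 320
y0_5 = 288
x1_6 = 392
y1_6 = 456
x0_7 = 136
y0_7 = 264
x1_7 = 208
y1_7 = 336
x0_8 = 200
y0_8 = 144
y1_8 = 216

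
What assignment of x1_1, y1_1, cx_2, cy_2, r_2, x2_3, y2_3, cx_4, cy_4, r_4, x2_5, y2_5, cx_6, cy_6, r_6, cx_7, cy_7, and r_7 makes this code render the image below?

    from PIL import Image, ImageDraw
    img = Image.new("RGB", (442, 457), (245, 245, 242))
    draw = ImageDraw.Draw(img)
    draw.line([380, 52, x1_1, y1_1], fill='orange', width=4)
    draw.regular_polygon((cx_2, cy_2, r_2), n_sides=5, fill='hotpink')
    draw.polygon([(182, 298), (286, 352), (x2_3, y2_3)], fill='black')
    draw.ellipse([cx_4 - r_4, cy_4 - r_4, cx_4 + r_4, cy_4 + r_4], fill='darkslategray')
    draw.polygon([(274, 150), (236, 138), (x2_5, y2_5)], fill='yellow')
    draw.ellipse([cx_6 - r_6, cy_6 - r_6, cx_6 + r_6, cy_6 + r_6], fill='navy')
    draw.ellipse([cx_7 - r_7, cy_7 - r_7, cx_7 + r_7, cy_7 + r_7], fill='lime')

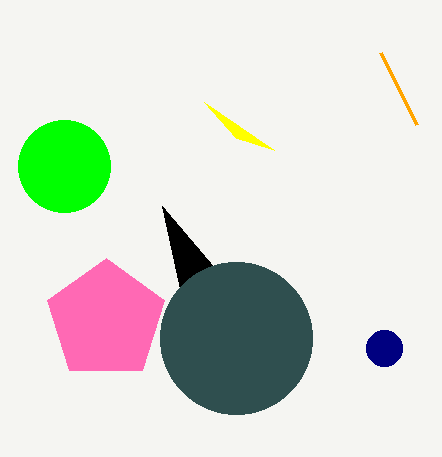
x1_1 = 416; y1_1 = 124; cx_2 = 106; cy_2 = 320; r_2 = 62; x2_3 = 162; y2_3 = 206; cx_4 = 236; cy_4 = 338; r_4 = 76; x2_5 = 204; y2_5 = 102; cx_6 = 384; cy_6 = 348; r_6 = 18; cx_7 = 64; cy_7 = 166; r_7 = 46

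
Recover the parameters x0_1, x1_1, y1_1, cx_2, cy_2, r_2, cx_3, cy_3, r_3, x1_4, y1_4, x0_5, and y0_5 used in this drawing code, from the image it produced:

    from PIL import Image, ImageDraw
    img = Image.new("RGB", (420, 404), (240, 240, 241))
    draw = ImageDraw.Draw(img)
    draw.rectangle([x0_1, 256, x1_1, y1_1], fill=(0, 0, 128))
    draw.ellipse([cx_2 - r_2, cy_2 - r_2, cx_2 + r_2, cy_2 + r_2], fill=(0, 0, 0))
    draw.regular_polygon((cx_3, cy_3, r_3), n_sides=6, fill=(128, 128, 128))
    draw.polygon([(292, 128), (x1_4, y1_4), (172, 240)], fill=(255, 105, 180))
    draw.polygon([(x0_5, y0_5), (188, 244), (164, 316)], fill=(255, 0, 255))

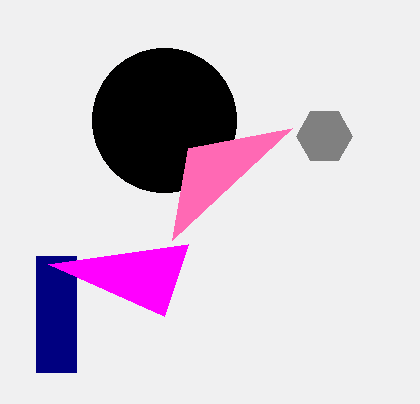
x0_1 = 36; x1_1 = 76; y1_1 = 372; cx_2 = 164; cy_2 = 120; r_2 = 72; cx_3 = 324; cy_3 = 136; r_3 = 28; x1_4 = 188; y1_4 = 148; x0_5 = 48; y0_5 = 264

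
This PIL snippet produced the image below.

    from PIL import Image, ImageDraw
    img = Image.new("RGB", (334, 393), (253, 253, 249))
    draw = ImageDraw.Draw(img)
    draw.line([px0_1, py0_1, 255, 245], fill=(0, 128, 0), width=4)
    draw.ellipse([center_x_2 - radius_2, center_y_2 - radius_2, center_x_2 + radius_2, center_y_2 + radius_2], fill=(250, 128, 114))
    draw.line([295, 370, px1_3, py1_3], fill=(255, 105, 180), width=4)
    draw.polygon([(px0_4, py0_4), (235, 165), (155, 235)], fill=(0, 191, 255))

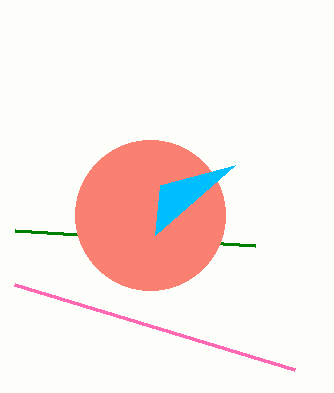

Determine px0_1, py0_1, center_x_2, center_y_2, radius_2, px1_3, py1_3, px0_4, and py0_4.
px0_1 = 15, py0_1 = 230, center_x_2 = 150, center_y_2 = 215, radius_2 = 75, px1_3 = 15, py1_3 = 285, px0_4 = 160, py0_4 = 185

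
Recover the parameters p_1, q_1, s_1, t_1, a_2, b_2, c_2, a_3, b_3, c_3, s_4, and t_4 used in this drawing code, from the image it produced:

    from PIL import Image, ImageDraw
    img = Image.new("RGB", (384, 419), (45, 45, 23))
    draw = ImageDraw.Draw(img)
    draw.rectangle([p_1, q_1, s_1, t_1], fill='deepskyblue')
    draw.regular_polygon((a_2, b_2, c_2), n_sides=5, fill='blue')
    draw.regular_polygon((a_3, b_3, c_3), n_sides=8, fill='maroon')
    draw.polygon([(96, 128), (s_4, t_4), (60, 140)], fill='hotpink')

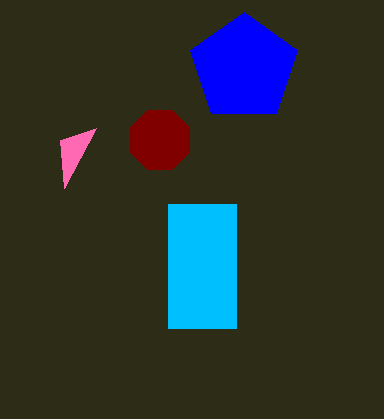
p_1 = 168, q_1 = 204, s_1 = 236, t_1 = 328, a_2 = 244, b_2 = 68, c_2 = 56, a_3 = 160, b_3 = 140, c_3 = 32, s_4 = 64, t_4 = 188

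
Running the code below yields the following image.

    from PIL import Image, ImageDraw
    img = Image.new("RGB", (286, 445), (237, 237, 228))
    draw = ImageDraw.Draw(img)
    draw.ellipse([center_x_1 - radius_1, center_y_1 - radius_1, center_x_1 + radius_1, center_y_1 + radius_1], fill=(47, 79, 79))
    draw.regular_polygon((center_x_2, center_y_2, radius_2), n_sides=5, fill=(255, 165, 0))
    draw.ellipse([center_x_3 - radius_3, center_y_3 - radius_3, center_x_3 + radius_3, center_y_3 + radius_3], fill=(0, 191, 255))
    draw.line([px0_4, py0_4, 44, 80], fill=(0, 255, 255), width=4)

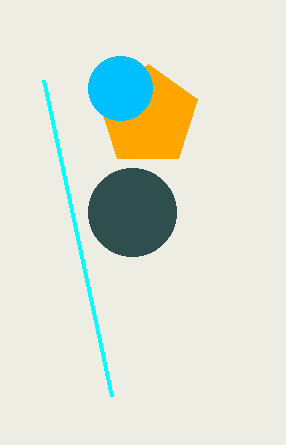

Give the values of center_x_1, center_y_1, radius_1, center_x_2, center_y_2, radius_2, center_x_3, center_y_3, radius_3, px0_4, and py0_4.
center_x_1 = 132, center_y_1 = 212, radius_1 = 44, center_x_2 = 148, center_y_2 = 116, radius_2 = 52, center_x_3 = 120, center_y_3 = 88, radius_3 = 32, px0_4 = 112, py0_4 = 396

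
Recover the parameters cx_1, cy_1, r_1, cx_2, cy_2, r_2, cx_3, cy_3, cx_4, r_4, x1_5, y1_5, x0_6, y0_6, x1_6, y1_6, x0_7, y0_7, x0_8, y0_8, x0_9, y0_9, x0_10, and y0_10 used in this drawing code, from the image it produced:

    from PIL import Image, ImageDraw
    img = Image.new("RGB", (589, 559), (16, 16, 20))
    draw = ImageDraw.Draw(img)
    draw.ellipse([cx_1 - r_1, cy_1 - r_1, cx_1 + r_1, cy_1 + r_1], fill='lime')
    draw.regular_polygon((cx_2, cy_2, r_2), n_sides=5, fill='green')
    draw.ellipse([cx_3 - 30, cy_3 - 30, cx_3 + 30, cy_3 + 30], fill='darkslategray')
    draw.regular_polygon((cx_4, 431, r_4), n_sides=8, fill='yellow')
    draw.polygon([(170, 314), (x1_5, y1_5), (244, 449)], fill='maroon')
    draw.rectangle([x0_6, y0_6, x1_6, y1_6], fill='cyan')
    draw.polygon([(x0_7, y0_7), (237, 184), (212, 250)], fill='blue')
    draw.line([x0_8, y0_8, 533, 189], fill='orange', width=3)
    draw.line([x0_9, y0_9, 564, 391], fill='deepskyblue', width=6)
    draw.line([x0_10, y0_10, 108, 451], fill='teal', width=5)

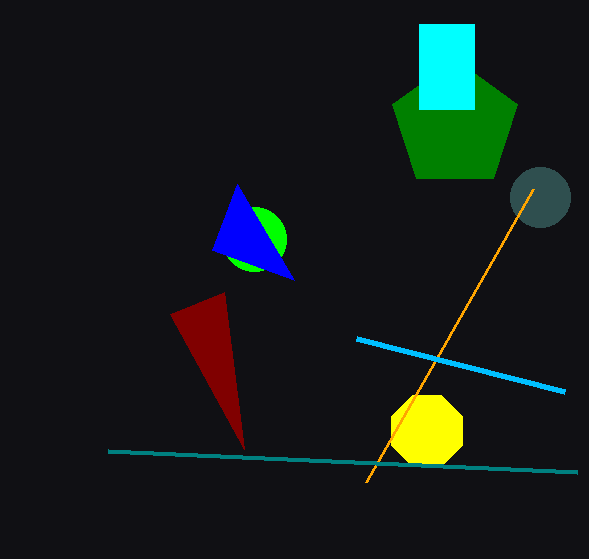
cx_1 = 254
cy_1 = 239
r_1 = 32
cx_2 = 455
cy_2 = 125
r_2 = 66
cx_3 = 540
cy_3 = 197
cx_4 = 427
r_4 = 38
x1_5 = 224
y1_5 = 292
x0_6 = 419
y0_6 = 24
x1_6 = 474
y1_6 = 109
x0_7 = 294
y0_7 = 280
x0_8 = 366
y0_8 = 482
x0_9 = 356
y0_9 = 338
x0_10 = 577
y0_10 = 472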